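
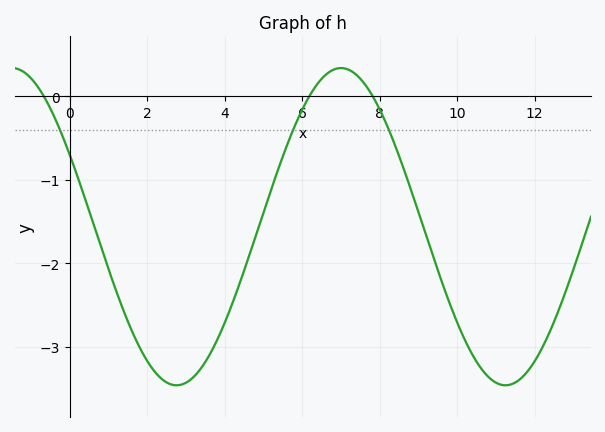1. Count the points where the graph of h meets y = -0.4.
3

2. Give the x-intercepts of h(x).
-0.668, 6.18, 7.82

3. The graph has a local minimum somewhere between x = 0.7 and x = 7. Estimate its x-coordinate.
2.76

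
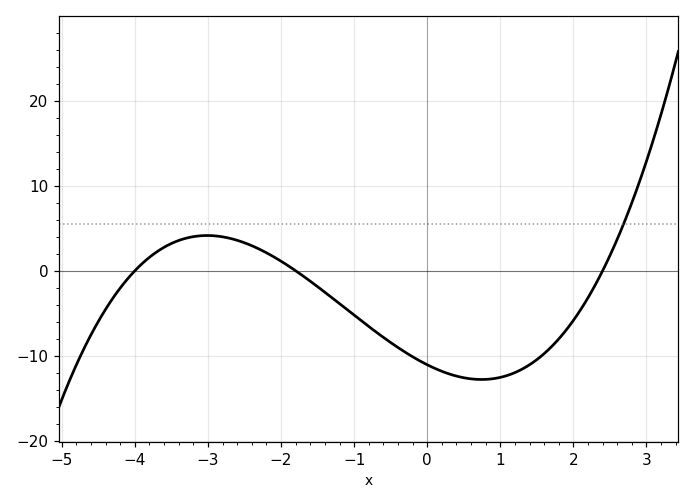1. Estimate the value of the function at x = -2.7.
4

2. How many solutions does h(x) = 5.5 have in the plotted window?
1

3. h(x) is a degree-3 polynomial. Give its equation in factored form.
y = 0.64(x + 4)(x + 1.8)(x - 2.4)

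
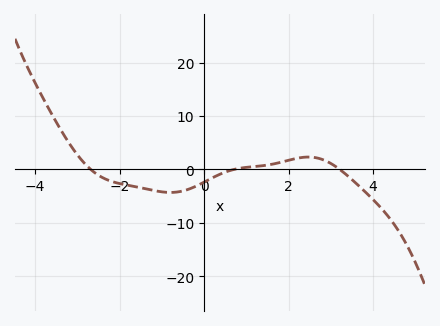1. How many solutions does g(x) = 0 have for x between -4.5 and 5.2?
3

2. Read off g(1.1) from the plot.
0.458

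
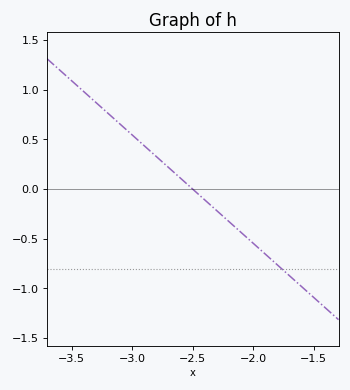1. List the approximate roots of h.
-2.5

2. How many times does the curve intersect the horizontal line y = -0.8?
1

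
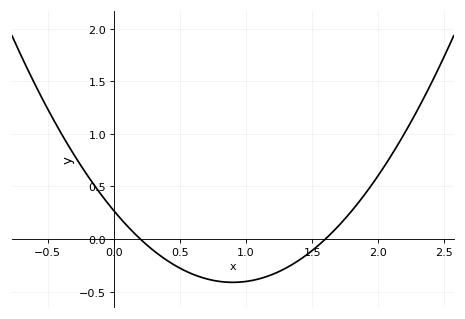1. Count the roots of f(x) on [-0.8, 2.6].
2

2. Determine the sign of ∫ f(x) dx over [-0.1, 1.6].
negative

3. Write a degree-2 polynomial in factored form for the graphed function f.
y = 0.84(x - 0.2)(x - 1.6)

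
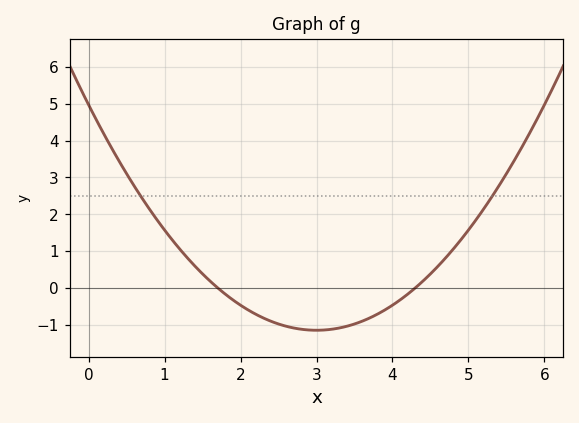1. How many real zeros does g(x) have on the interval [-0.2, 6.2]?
2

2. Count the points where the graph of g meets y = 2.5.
2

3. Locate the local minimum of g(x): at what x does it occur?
3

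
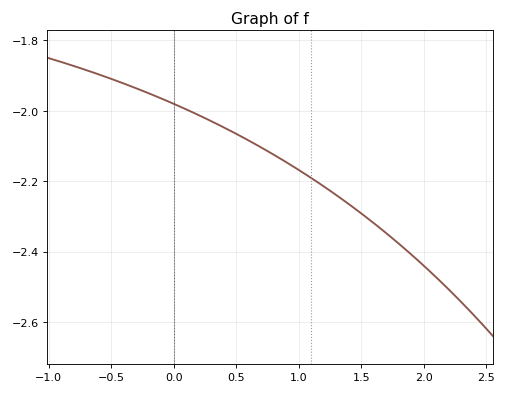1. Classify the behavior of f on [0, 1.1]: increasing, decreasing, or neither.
decreasing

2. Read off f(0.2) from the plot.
-2.01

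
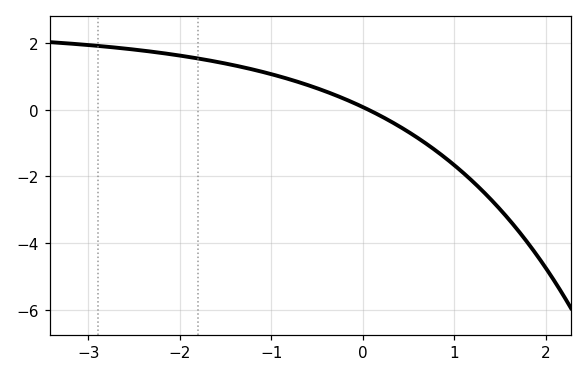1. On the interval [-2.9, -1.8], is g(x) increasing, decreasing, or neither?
decreasing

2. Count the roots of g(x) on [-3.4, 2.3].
1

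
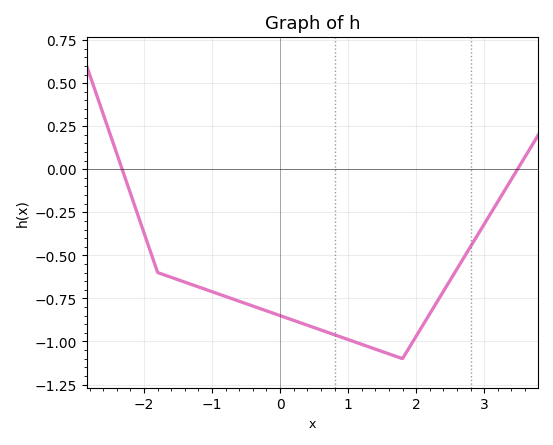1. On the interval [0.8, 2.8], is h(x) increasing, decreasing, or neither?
neither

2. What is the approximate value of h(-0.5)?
-0.781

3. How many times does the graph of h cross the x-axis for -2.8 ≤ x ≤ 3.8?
2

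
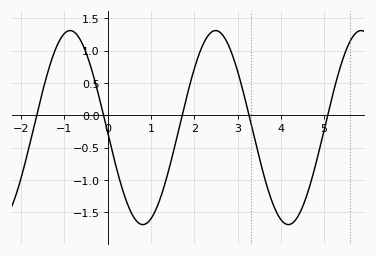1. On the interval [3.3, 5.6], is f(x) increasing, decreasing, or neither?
neither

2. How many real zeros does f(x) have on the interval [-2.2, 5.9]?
5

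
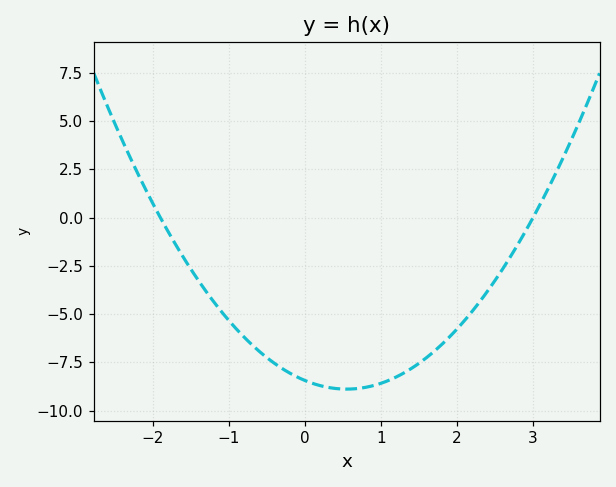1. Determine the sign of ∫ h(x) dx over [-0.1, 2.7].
negative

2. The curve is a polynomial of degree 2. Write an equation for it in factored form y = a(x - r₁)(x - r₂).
y = 1.48(x + 1.9)(x - 3)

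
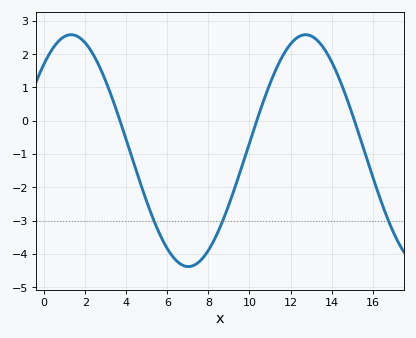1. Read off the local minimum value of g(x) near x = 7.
-4.4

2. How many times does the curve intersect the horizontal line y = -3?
3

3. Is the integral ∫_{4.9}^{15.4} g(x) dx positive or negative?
negative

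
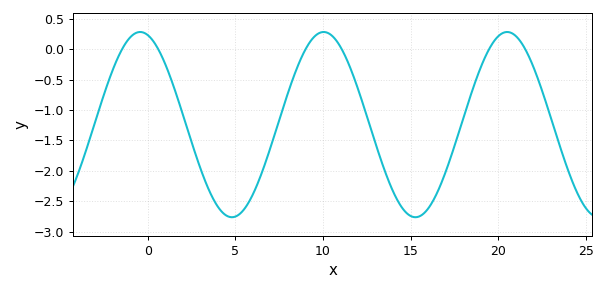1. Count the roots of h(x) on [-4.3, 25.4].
6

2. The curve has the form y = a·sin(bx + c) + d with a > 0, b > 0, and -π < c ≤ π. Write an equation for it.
y = 1.52sin(0.6x + 1.83) - 1.24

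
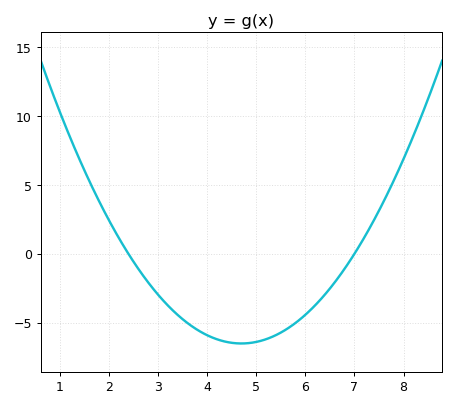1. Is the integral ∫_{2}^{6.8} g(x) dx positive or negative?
negative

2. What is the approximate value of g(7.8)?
5.31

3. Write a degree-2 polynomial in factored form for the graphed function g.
y = 1.23(x - 2.4)(x - 7)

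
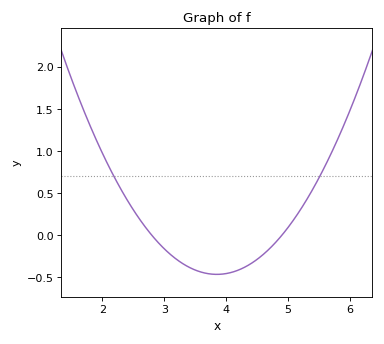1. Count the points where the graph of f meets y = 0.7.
2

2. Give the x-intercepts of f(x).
2.8, 4.9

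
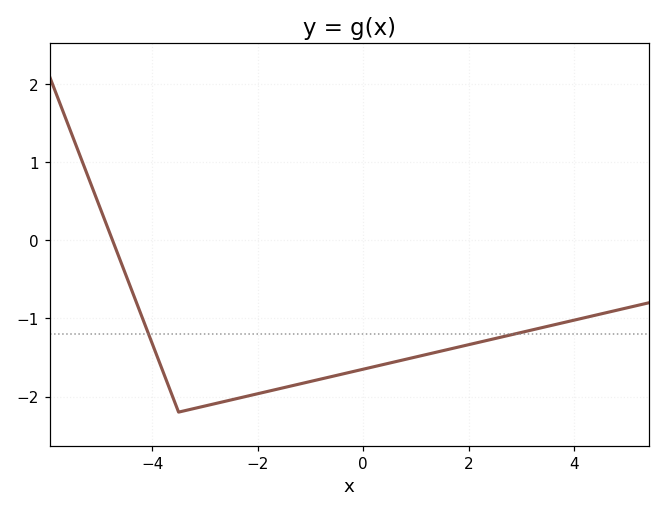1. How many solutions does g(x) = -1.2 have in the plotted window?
2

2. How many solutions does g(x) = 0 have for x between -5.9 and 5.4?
1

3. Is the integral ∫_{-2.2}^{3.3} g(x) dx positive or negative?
negative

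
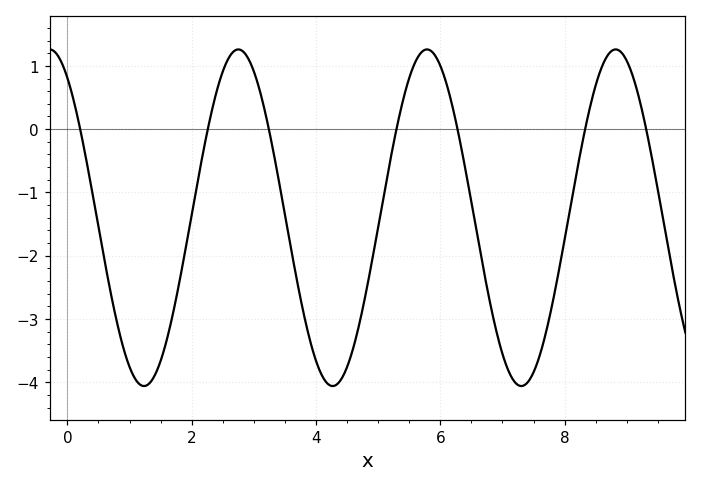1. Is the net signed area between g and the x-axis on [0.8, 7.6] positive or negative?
negative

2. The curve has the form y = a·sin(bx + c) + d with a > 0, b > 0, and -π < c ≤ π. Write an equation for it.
y = 2.66sin(2.07x + 2.16) - 1.4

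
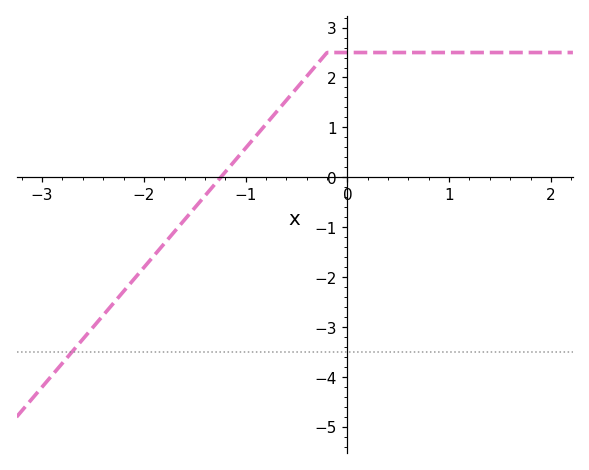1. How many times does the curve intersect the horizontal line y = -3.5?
1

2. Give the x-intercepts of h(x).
-1.25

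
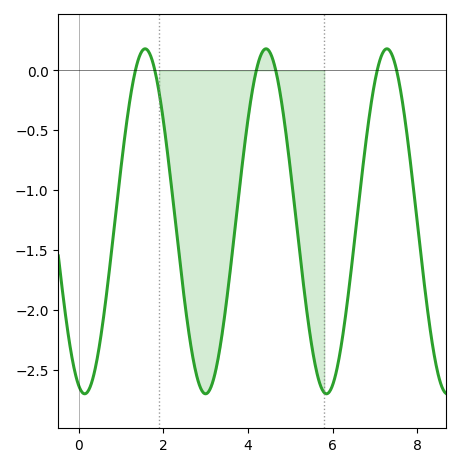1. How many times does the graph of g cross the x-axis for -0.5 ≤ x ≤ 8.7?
6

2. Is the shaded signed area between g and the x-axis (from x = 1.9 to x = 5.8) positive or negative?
negative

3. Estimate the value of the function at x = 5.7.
-2.6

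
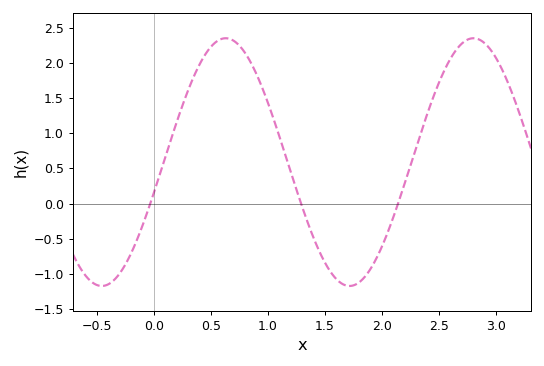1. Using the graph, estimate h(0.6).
2.34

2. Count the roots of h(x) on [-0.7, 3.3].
3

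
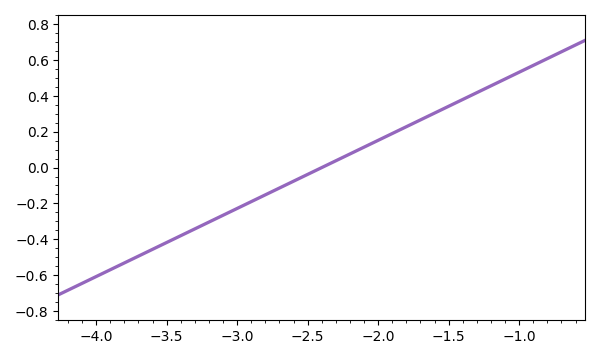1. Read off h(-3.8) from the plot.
-0.532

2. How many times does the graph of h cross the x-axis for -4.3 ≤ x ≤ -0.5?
1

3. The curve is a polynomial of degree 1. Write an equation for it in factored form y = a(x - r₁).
y = 0.38(x + 2.4)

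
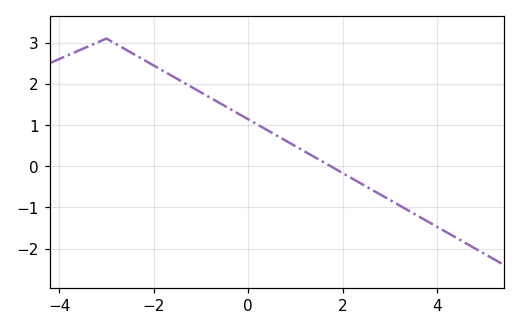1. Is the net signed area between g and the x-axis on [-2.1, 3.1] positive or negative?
positive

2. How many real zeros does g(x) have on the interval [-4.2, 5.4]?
1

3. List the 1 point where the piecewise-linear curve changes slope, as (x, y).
(-3, 3.1)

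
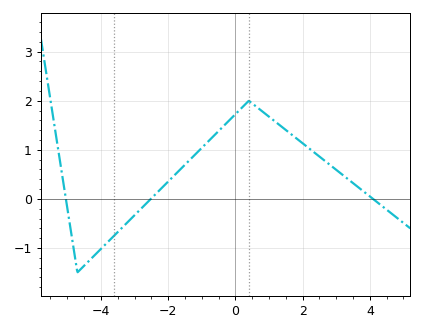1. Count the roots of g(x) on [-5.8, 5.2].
3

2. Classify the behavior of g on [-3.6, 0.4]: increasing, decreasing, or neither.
increasing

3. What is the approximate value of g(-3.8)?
-0.9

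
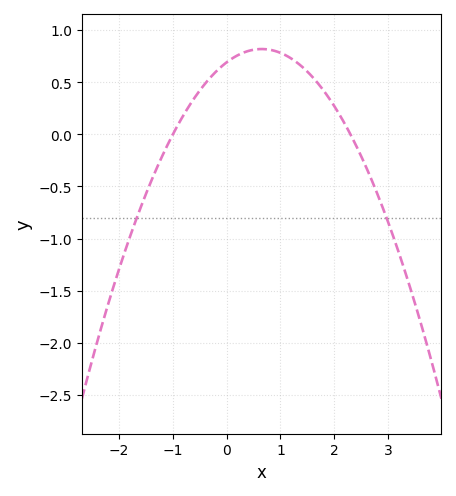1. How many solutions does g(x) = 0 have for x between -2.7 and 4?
2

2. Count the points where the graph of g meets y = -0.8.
2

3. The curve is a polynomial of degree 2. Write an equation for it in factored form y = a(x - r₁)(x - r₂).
y = -0.3(x + 1)(x - 2.3)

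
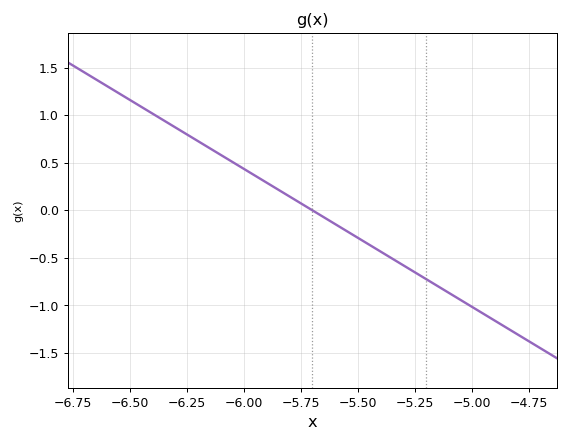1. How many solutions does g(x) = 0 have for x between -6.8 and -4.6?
1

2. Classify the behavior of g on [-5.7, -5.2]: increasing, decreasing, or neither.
decreasing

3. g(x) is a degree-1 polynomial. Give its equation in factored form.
y = -1.45(x + 5.7)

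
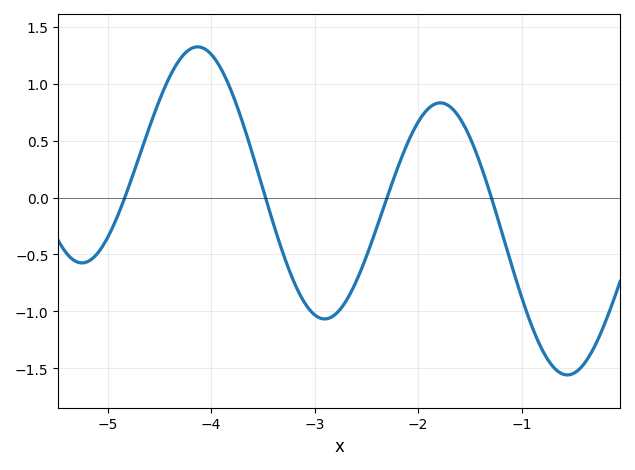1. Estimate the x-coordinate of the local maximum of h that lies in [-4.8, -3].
-4.1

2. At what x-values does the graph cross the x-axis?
-4.8, -3.5, -2.3, -1.3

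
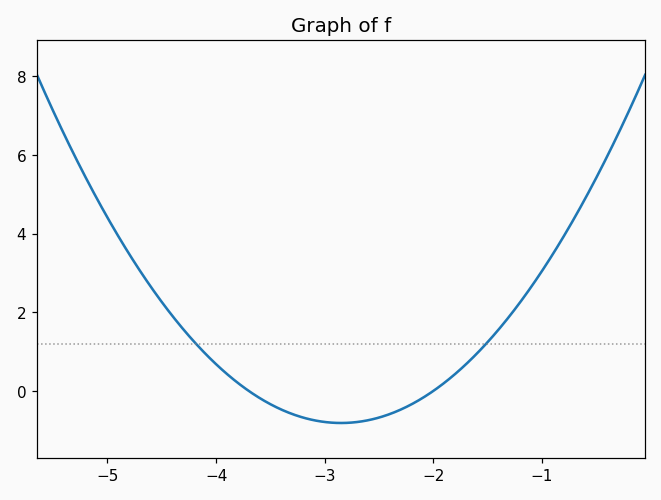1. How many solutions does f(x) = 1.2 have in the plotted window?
2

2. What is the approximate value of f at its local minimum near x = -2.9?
-0.816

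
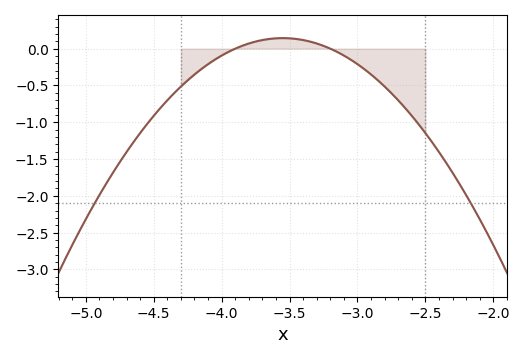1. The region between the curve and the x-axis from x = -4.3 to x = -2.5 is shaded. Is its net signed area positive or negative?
negative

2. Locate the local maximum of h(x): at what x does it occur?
-3.55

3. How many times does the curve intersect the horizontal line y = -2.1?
2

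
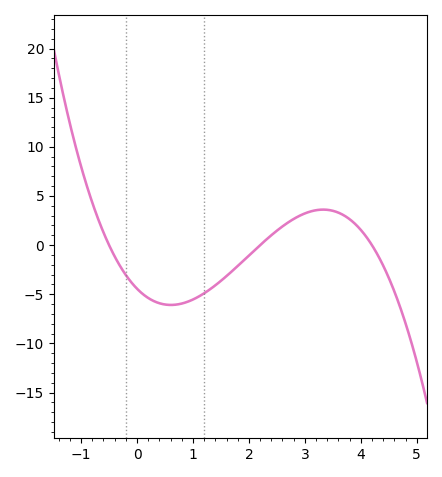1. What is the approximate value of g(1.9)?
-1.59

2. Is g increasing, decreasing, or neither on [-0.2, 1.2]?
neither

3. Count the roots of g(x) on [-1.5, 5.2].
3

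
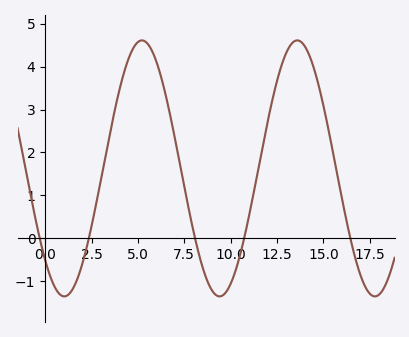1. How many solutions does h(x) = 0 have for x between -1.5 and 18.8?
5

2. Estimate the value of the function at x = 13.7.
4.6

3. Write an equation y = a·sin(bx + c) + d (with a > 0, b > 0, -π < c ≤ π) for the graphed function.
y = 2.98sin(0.75x - 2.3) + 1.63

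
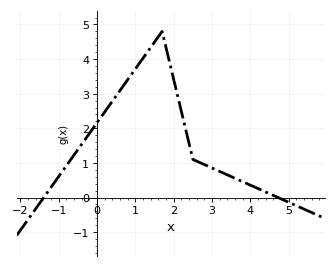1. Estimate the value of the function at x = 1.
3.7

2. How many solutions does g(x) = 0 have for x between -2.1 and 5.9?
2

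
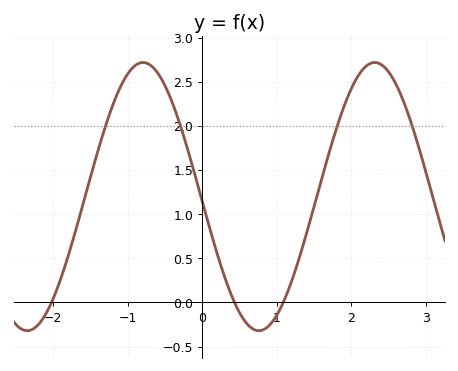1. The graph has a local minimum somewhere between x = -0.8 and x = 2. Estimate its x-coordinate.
0.762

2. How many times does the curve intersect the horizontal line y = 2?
4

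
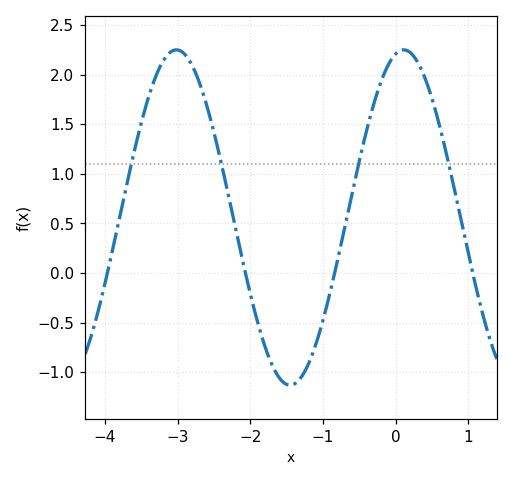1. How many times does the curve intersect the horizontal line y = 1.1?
4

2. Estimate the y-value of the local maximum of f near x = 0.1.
2.25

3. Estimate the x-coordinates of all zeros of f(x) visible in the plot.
-4, -2.1, -0.8, 1.1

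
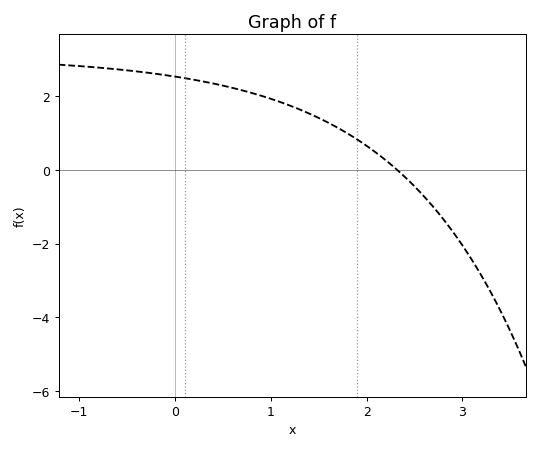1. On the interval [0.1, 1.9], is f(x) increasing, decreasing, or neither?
decreasing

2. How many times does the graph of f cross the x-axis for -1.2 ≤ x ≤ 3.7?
1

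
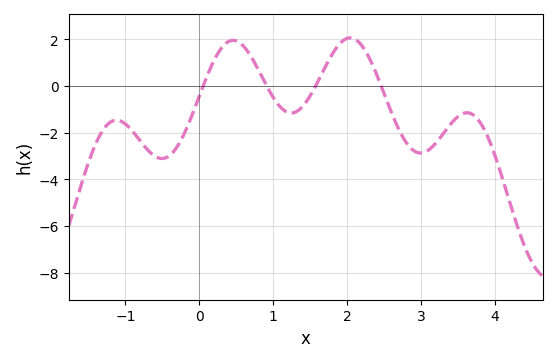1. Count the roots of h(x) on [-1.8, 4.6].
4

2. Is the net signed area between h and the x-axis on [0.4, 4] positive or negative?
negative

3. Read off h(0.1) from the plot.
0.383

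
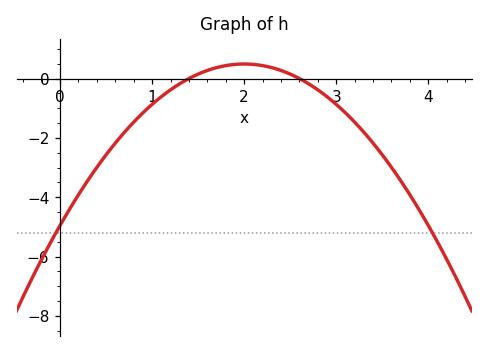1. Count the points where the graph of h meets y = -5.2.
2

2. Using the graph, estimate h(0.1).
-4.4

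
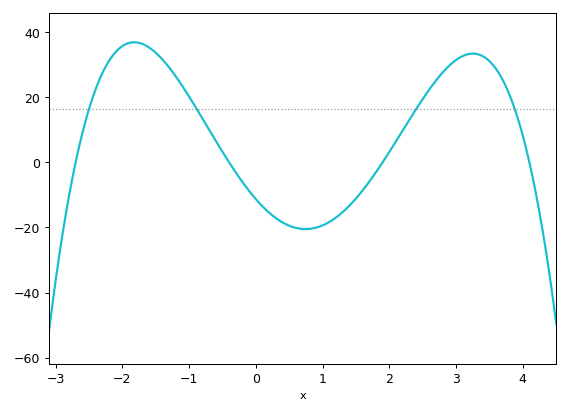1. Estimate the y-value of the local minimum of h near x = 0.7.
-20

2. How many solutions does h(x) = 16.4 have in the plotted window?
4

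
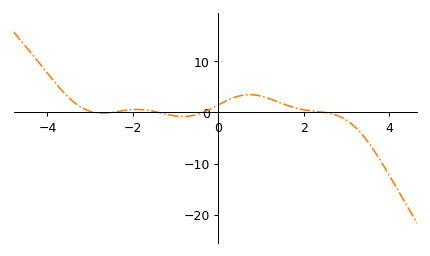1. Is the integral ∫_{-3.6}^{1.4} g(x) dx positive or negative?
positive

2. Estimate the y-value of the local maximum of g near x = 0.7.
3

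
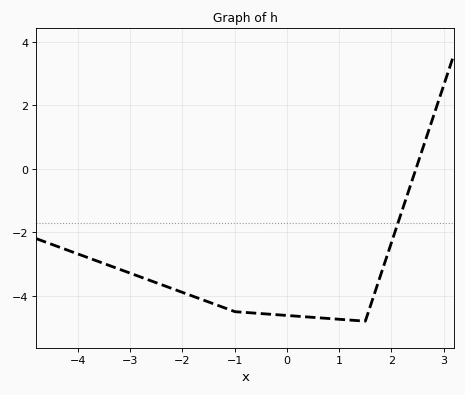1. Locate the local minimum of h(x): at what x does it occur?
1.5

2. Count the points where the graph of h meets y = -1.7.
1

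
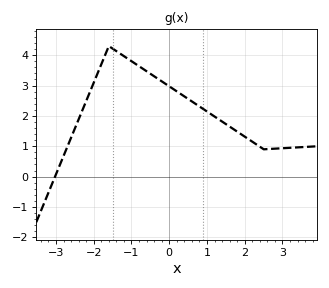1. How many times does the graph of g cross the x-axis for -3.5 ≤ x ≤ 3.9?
1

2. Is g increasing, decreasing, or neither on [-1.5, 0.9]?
decreasing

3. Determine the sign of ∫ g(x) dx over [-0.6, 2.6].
positive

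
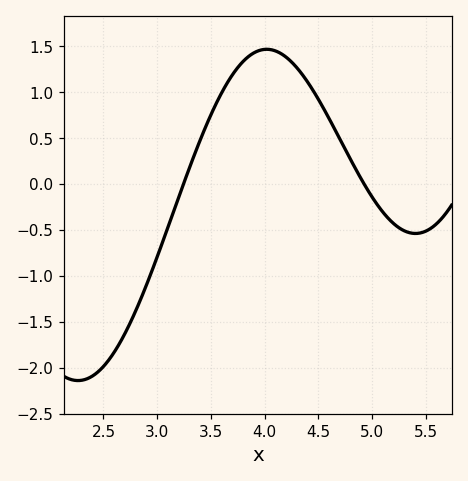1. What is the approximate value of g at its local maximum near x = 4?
1.45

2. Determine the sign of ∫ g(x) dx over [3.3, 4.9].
positive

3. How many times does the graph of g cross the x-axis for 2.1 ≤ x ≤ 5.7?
2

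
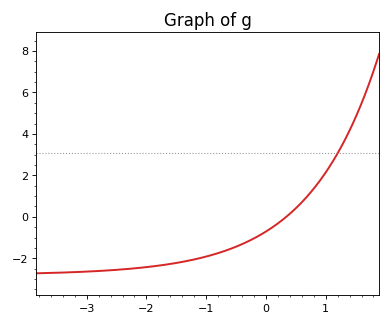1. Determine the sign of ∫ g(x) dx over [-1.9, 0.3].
negative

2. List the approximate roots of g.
0.3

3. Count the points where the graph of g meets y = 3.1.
1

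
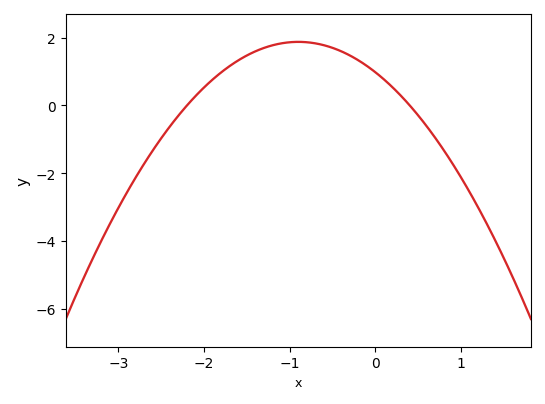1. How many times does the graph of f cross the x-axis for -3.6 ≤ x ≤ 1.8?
2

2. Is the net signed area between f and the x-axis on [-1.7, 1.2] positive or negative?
positive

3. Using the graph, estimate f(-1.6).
1.33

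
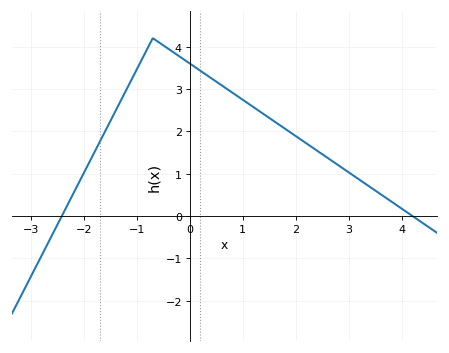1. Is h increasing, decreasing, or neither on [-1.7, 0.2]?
neither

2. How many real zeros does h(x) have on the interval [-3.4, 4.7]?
2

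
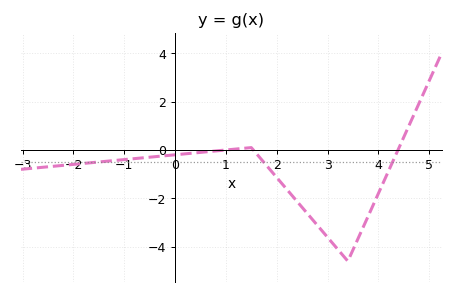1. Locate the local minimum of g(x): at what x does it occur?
3.4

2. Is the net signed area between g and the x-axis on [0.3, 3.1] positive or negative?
negative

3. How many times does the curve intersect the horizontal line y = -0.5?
3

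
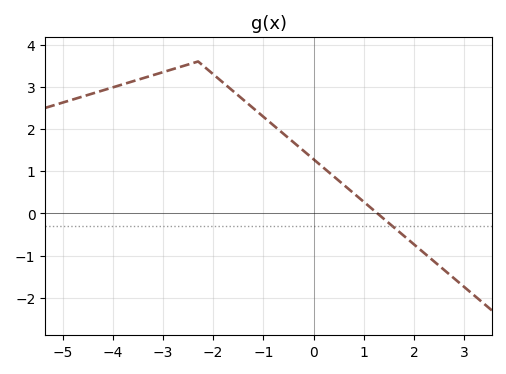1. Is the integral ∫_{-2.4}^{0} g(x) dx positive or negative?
positive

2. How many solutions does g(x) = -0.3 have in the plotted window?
1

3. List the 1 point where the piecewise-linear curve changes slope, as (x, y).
(-2.3, 3.6)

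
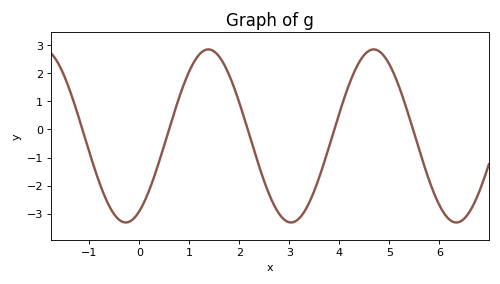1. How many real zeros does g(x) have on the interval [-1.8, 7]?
5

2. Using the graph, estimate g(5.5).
-0.2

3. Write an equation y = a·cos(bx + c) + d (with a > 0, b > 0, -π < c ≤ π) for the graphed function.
y = 3.08cos(1.9x - 2.6) - 0.23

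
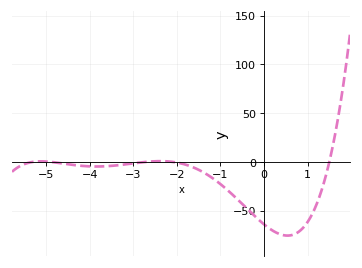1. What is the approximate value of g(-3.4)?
-3.69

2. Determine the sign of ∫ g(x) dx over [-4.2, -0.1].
negative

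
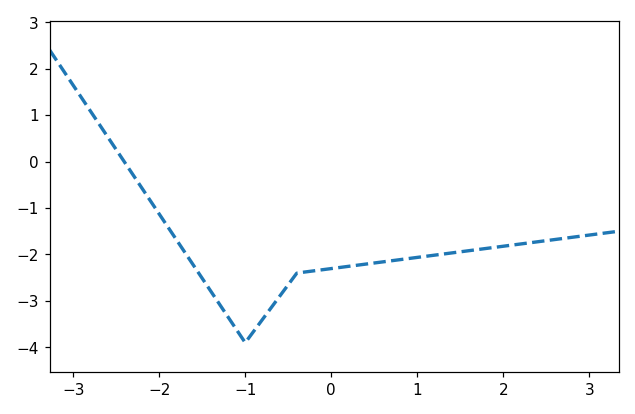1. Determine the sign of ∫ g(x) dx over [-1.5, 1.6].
negative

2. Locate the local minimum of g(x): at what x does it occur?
-1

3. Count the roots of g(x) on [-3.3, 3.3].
1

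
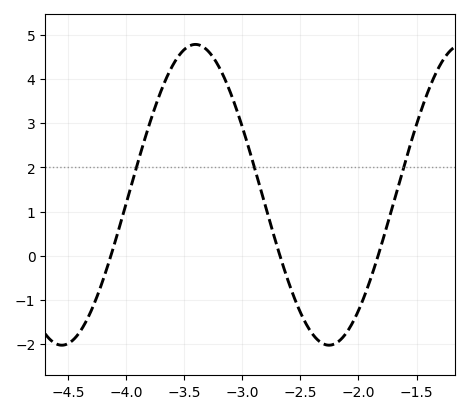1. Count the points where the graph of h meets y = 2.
3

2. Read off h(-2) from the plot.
-1.24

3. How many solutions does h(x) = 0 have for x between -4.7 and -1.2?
3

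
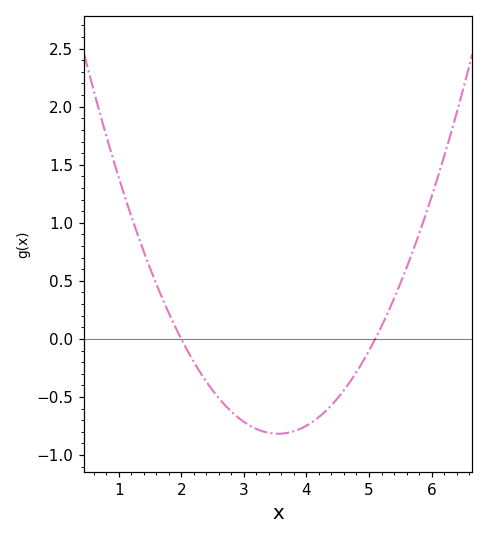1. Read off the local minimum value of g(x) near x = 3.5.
-0.817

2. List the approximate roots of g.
2, 5.1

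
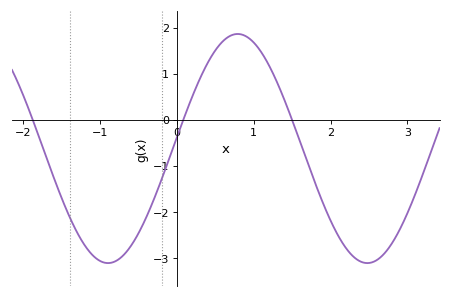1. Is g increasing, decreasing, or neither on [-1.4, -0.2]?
neither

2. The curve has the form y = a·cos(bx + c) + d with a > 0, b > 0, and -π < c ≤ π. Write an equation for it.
y = 2.49cos(1.9x - 1.5) - 0.63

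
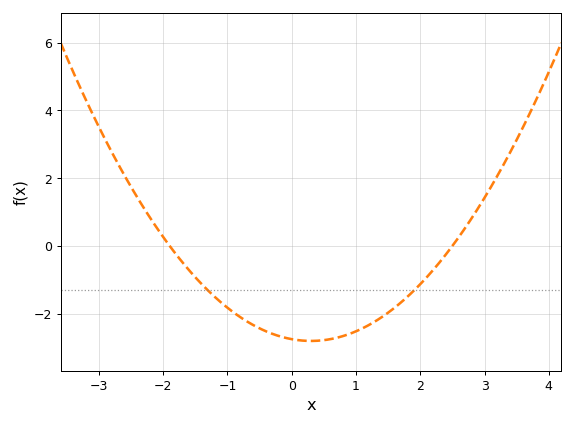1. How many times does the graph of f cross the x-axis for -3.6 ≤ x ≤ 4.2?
2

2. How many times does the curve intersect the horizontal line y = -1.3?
2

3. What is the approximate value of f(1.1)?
-2.44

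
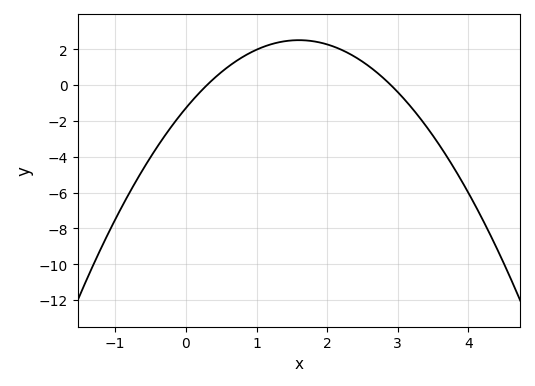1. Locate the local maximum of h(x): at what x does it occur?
1.6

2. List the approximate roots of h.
0.3, 2.9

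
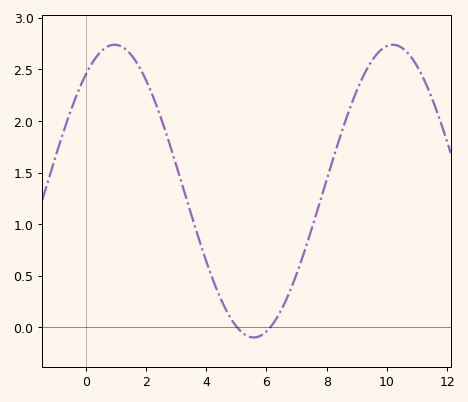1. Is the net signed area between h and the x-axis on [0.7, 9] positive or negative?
positive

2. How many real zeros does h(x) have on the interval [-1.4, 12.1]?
2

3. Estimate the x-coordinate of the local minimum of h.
5.6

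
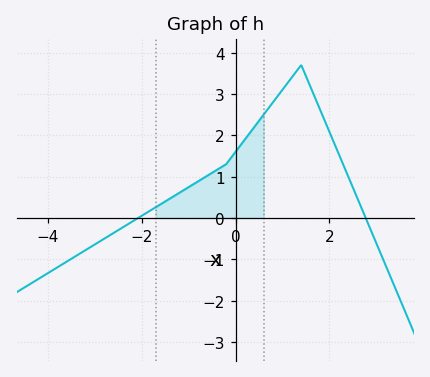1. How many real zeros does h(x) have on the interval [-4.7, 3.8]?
2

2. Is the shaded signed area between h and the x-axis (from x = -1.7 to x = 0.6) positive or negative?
positive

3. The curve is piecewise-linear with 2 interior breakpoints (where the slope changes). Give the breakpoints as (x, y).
(-0.2, 1.3); (1.4, 3.7)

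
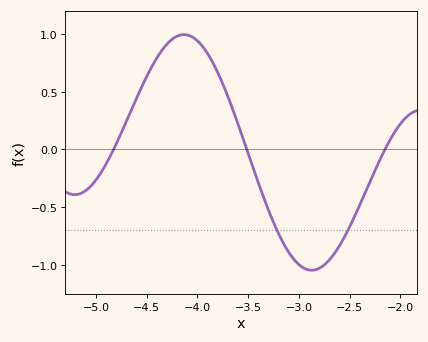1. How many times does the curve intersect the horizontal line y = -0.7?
2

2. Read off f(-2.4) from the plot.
-0.482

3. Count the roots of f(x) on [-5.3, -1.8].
3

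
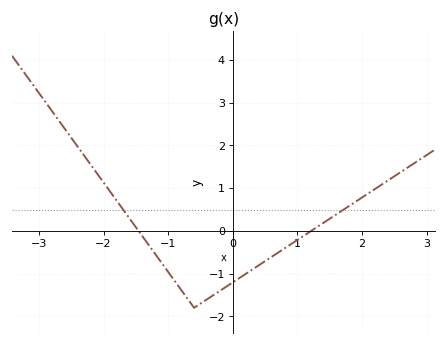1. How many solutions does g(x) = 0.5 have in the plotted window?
2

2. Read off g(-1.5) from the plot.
0.086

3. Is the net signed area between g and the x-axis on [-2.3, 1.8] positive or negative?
negative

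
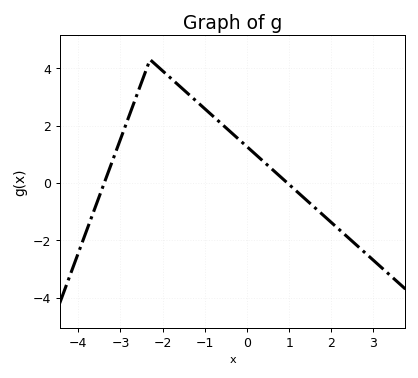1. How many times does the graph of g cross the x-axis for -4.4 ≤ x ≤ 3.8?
2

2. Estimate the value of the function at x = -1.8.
3.6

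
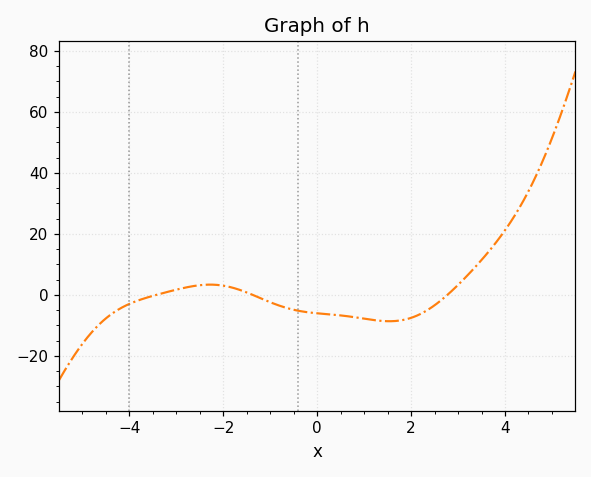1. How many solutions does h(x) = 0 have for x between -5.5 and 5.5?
3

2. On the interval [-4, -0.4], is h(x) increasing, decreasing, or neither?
neither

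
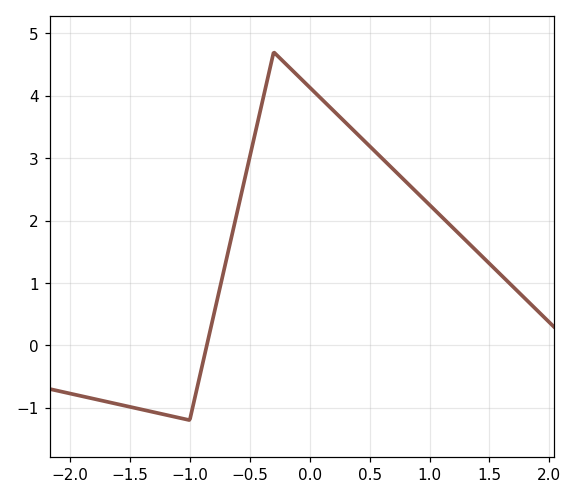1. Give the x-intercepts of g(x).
-0.858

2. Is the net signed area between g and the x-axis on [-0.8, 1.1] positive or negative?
positive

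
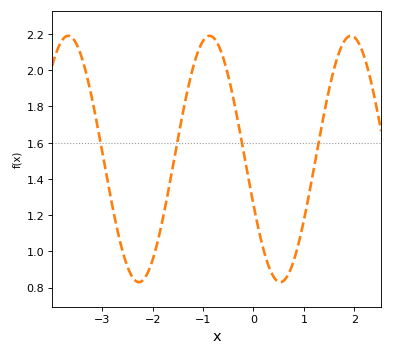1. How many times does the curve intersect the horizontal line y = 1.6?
4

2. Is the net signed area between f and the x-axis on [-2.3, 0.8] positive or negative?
positive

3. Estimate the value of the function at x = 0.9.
1.05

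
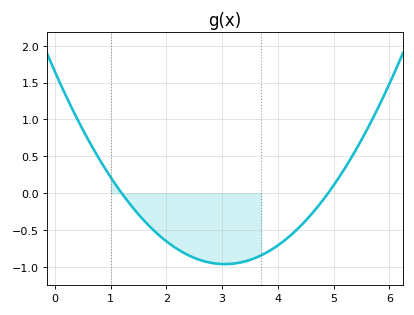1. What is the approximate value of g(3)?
-0.958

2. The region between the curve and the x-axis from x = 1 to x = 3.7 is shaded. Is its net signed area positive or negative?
negative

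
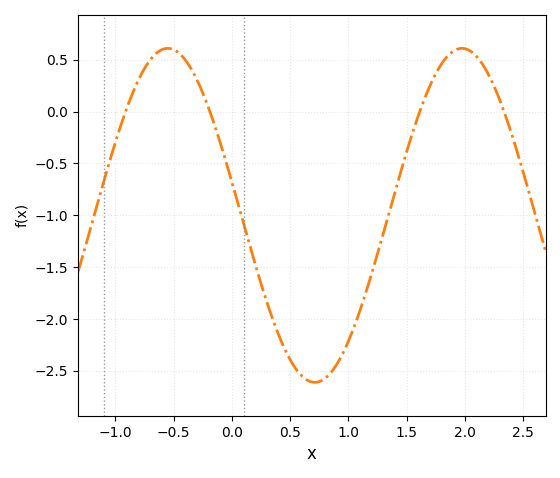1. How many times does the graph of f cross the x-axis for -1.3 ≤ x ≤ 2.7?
4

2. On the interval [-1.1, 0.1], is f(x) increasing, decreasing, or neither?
neither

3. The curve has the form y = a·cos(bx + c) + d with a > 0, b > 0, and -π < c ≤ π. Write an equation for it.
y = 1.61cos(2.5x + 1.4) - 1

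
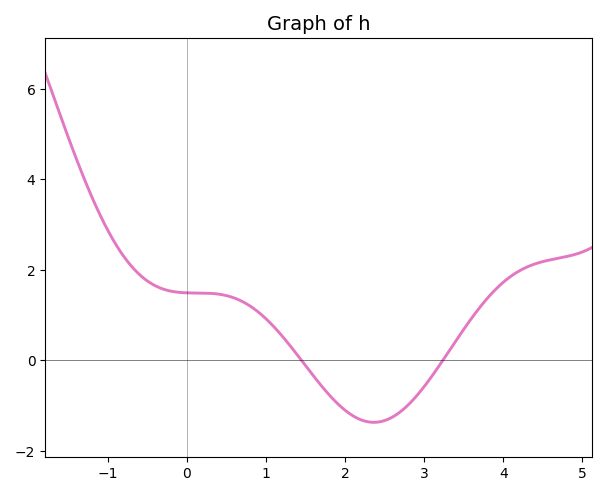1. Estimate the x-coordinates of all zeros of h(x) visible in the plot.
1.4, 3.2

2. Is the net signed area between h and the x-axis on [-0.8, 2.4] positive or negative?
positive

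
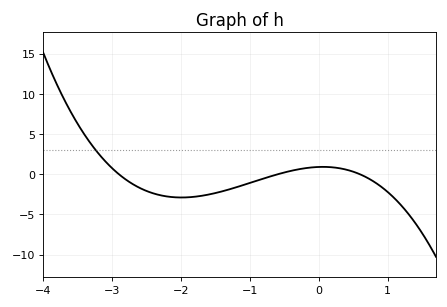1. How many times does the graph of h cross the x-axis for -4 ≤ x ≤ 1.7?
3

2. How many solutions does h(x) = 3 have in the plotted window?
1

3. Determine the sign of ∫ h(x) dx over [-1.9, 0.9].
negative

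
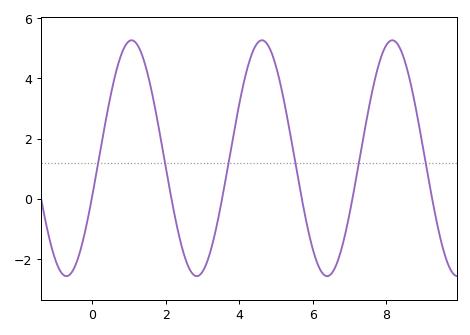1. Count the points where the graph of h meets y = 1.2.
6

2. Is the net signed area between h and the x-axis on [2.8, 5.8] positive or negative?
positive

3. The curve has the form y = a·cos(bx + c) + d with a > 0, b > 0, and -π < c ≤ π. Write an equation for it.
y = 3.91cos(1.77x - 1.89) + 1.35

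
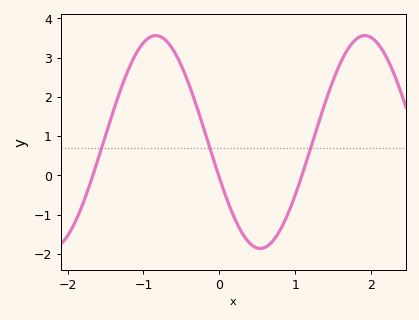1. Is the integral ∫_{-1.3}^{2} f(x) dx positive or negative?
positive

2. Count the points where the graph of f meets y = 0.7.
3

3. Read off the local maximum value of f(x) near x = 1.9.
3.6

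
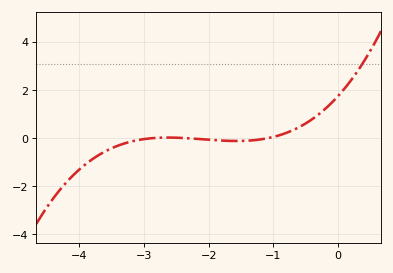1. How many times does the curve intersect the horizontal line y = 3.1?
1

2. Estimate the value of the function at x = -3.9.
-1.08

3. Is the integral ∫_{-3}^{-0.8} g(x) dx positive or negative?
negative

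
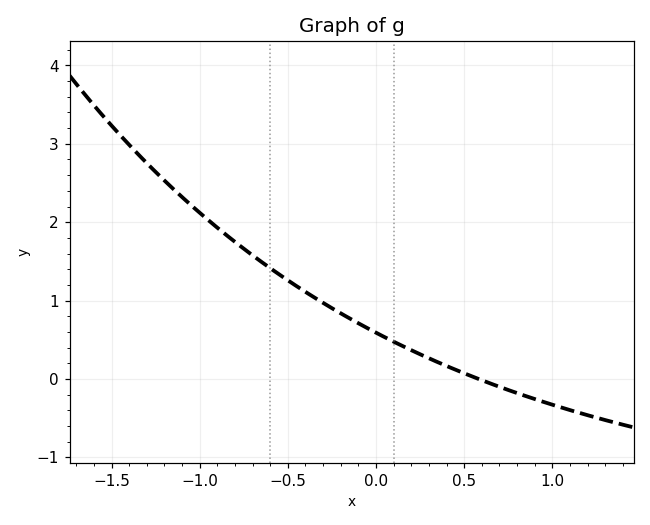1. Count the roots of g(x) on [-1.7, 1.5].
1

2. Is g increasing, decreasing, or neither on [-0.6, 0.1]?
decreasing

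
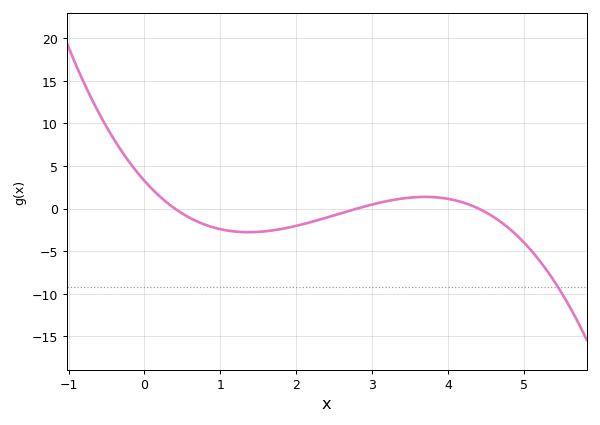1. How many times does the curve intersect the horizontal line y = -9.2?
1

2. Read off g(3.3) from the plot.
1.05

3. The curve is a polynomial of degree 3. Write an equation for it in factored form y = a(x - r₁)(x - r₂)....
y = -0.66(x - 0.4)(x - 2.8)(x - 4.4)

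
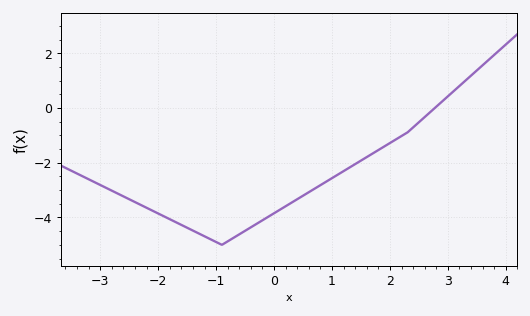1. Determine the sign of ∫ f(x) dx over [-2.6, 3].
negative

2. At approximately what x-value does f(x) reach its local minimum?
-0.9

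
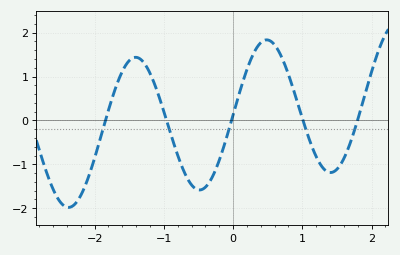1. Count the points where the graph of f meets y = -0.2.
5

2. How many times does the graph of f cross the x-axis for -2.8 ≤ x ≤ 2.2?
5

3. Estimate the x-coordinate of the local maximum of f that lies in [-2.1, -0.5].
-1.4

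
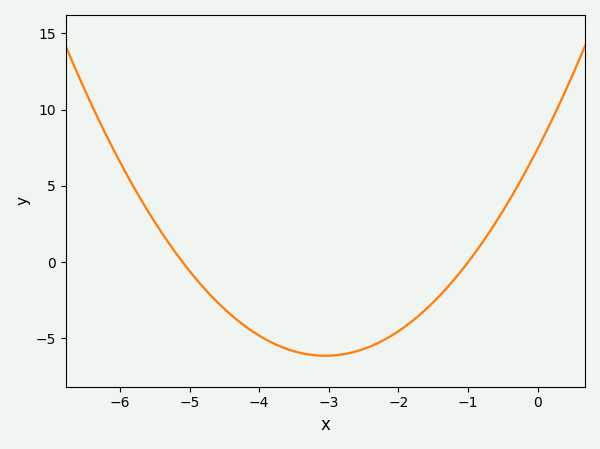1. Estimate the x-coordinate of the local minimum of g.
-3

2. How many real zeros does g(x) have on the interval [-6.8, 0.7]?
2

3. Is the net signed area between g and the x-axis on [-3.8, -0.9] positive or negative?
negative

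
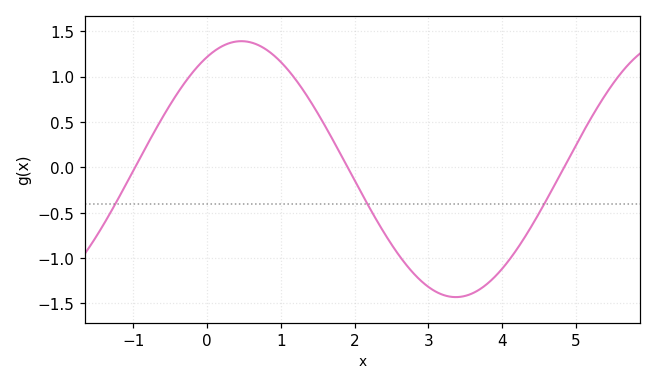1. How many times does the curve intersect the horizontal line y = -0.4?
3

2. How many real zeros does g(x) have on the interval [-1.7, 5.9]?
3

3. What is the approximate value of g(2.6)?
-0.95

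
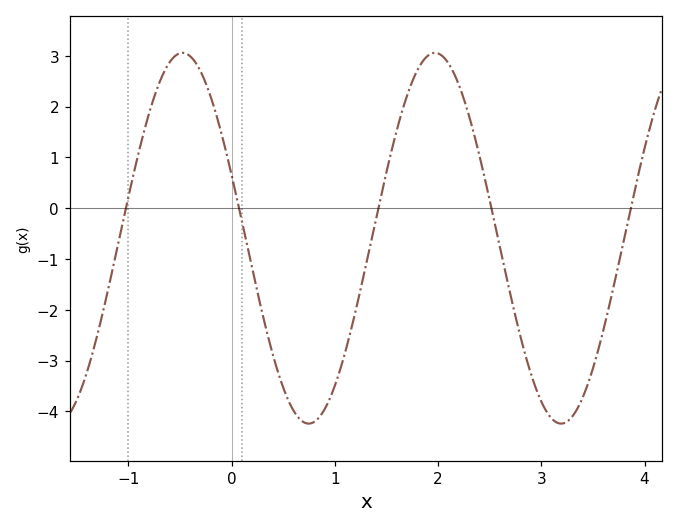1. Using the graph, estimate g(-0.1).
1.49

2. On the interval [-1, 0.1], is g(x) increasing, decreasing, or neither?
neither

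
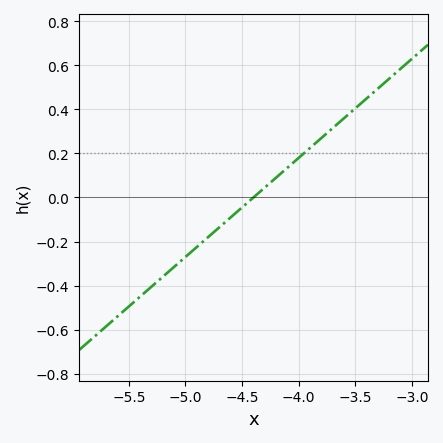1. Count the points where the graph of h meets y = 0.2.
1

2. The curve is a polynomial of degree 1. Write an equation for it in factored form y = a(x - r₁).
y = 0.45(x + 4.4)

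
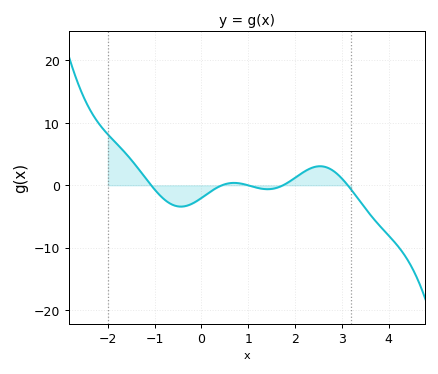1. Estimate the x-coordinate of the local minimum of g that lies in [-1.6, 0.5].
-0.441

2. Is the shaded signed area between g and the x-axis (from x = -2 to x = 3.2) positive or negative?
positive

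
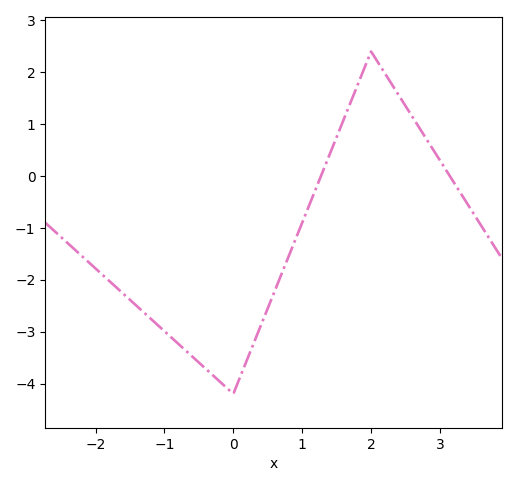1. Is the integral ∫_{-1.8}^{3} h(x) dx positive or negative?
negative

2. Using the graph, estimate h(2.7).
0.9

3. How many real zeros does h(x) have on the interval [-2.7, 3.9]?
2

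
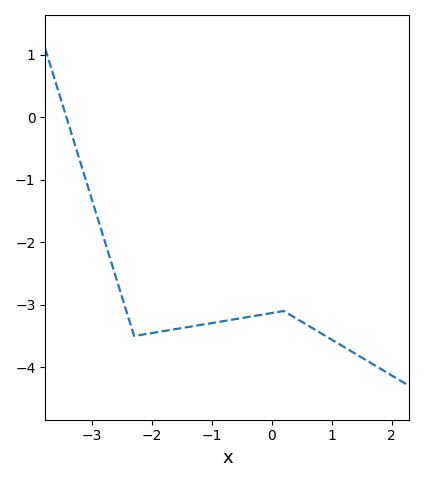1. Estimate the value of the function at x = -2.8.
-2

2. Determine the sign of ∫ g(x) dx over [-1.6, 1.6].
negative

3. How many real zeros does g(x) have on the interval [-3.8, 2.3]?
1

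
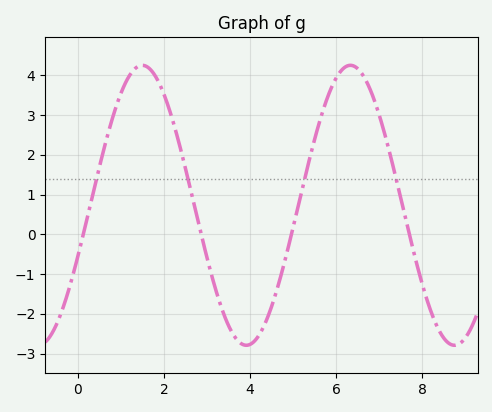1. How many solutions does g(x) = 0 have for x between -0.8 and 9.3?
4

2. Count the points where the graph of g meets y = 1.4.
4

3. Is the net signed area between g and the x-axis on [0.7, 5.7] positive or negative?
positive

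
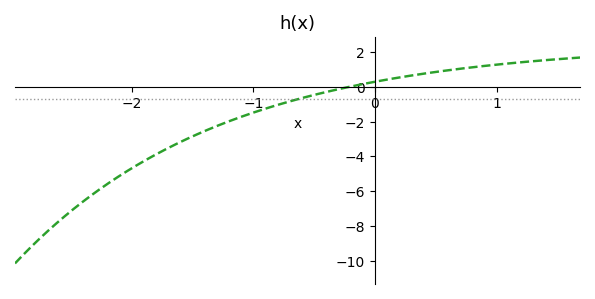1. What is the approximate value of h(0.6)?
0.959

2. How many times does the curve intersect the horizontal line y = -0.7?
1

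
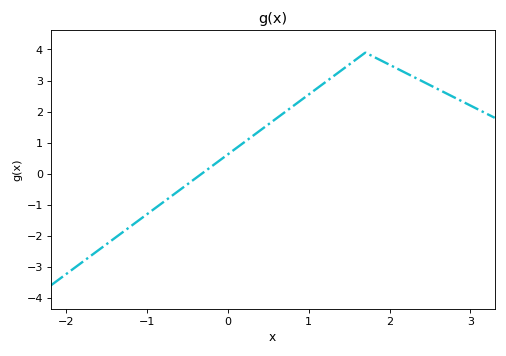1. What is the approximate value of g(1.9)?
3.64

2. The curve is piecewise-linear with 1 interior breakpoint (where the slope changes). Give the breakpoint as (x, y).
(1.7, 3.9)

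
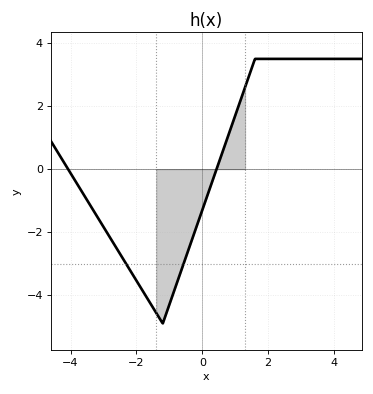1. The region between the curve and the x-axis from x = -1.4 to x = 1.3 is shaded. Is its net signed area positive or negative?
negative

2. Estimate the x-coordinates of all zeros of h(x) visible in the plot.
-4, 0.4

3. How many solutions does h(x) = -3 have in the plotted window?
2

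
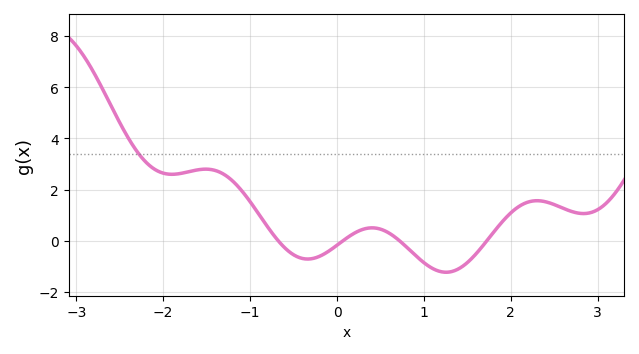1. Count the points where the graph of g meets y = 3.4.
1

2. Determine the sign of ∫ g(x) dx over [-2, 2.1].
positive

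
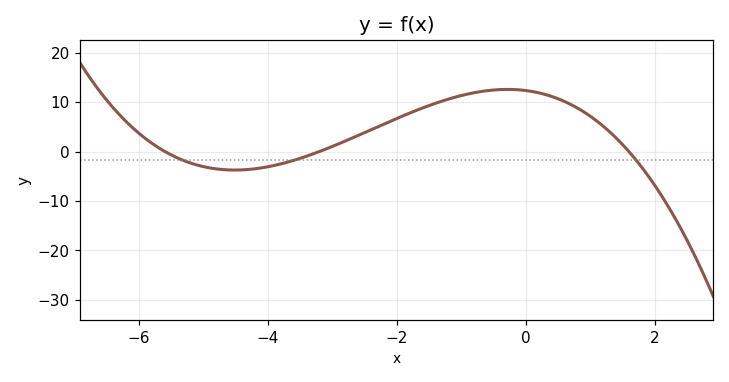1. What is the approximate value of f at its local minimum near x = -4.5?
-4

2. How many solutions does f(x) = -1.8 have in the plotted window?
3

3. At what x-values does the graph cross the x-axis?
-5.6, -3.2, 1.6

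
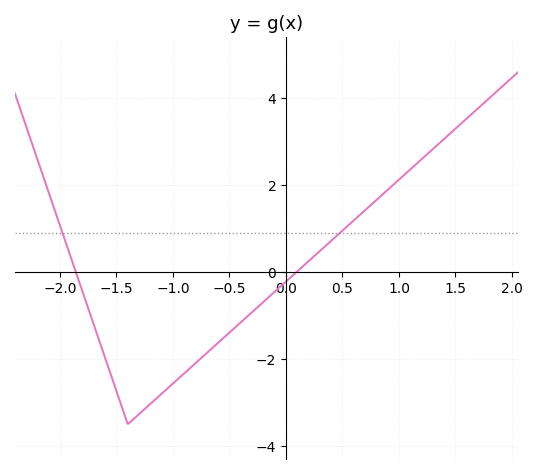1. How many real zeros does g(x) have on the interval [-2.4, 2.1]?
2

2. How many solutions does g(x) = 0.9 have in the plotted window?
2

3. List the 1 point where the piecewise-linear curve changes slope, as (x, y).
(-1.4, -3.5)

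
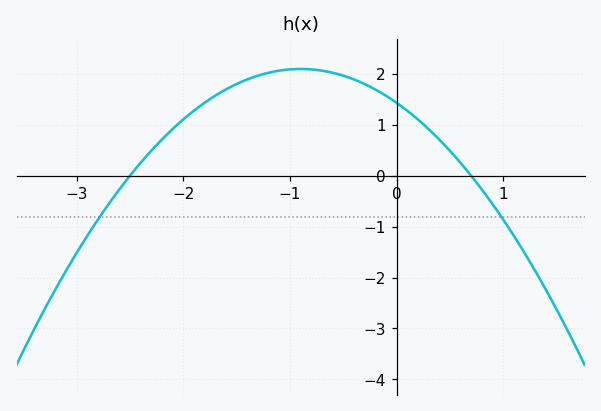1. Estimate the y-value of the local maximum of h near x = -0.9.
2.1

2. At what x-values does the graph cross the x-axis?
-2.5, 0.7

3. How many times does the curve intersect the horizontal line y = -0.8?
2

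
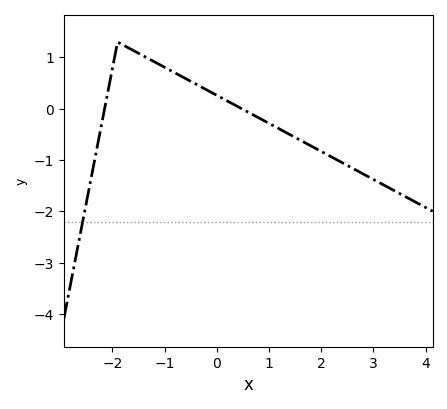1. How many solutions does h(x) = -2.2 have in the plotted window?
1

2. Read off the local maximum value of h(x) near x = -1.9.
1.3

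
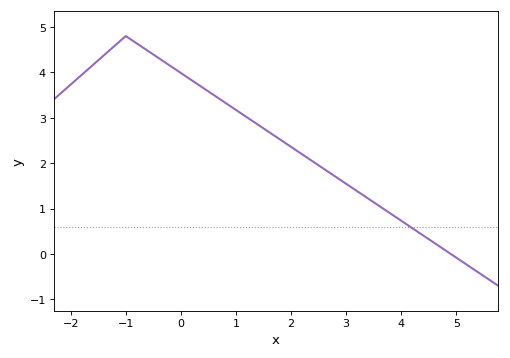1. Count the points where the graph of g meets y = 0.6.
1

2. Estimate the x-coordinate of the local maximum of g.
-0.998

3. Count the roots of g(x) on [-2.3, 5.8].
1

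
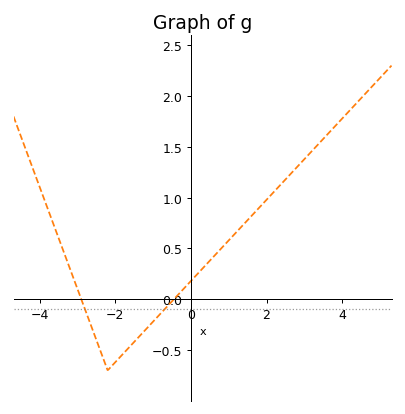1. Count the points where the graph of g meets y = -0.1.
2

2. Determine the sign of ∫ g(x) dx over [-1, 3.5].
positive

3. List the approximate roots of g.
-2.8, -0.4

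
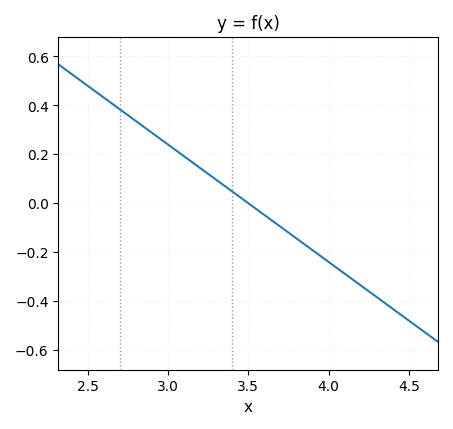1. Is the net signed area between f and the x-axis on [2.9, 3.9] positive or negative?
positive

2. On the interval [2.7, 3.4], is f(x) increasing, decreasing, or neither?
decreasing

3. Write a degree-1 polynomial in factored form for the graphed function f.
y = -0.48(x - 3.5)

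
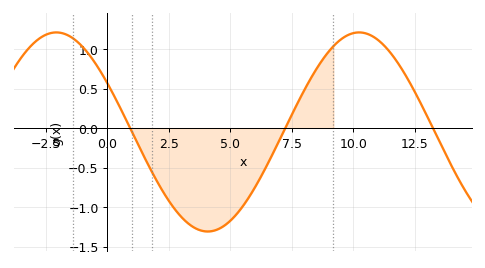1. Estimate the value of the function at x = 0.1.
0.5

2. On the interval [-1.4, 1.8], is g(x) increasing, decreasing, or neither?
decreasing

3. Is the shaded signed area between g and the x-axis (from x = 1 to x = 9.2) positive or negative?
negative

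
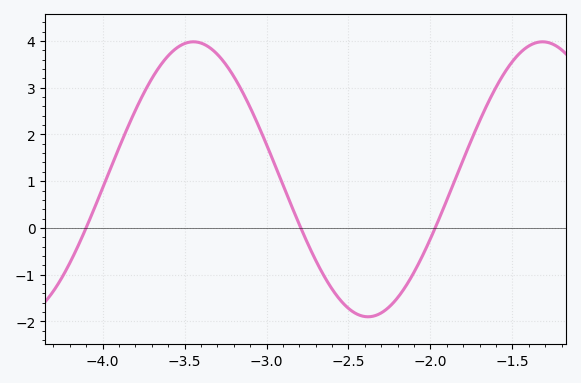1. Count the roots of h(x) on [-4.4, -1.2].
3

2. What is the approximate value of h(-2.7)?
-0.692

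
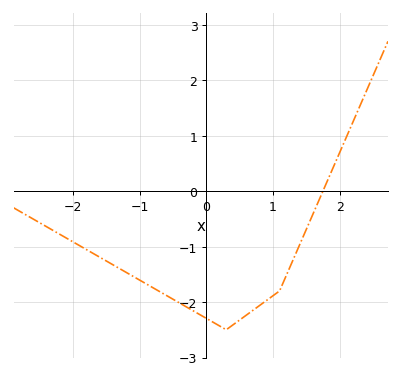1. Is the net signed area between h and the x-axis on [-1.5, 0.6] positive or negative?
negative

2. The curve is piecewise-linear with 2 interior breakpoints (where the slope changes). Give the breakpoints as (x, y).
(0.3, -2.5); (1.1, -1.8)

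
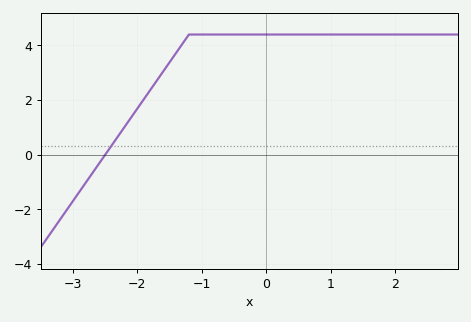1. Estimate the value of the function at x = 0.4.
4.4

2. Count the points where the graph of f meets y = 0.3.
1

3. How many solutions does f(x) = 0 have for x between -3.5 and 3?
1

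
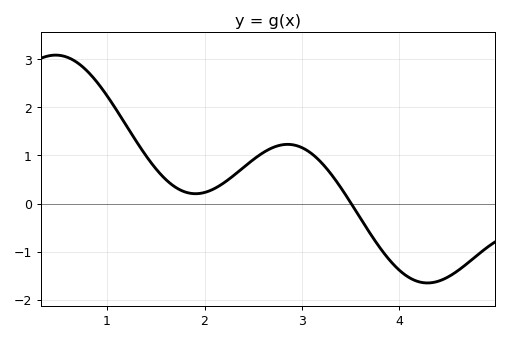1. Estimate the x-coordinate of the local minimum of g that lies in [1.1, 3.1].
1.91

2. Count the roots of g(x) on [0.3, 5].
1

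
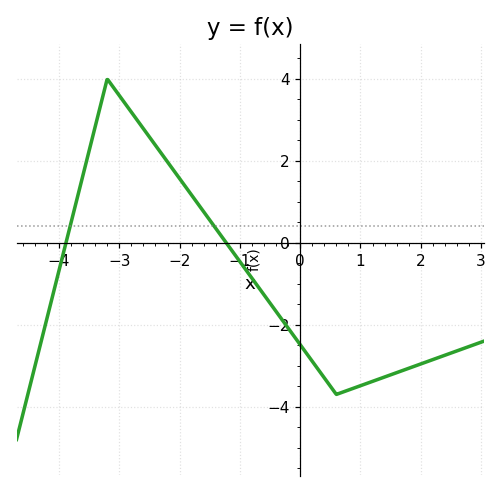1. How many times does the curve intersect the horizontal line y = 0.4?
2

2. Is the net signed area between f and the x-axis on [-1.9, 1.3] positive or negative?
negative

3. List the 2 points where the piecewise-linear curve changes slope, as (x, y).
(-3.2, 4); (0.6, -3.7)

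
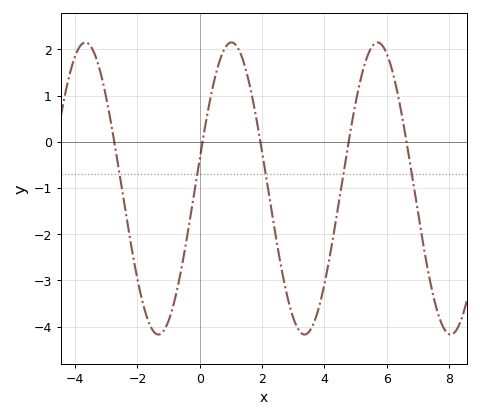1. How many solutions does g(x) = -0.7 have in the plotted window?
5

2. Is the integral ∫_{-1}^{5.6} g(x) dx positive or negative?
negative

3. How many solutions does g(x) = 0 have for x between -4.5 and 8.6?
5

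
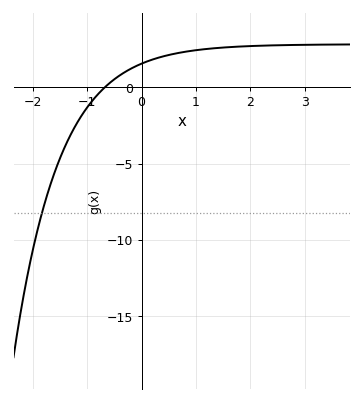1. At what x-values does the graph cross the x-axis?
-0.676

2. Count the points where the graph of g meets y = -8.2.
1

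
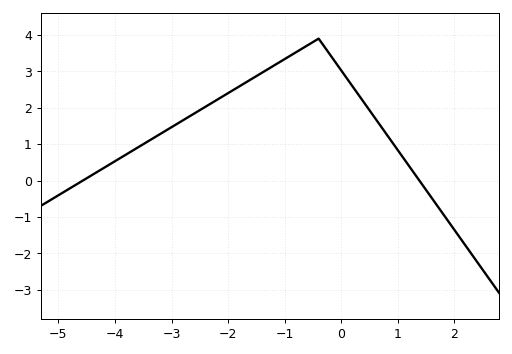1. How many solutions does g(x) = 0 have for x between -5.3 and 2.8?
2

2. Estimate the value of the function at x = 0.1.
2.8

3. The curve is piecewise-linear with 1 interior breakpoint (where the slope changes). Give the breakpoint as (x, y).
(-0.4, 3.9)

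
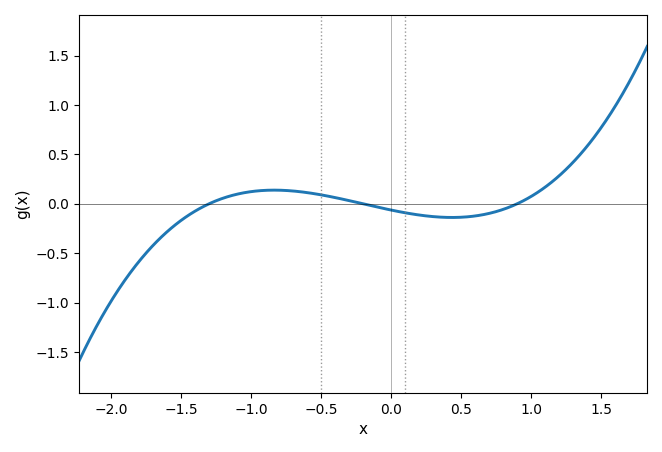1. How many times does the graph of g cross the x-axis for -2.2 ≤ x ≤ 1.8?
3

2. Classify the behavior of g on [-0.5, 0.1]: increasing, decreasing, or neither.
decreasing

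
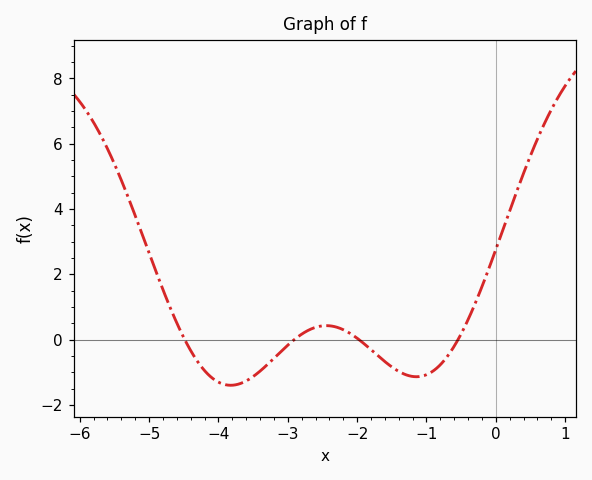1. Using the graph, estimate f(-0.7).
-0.515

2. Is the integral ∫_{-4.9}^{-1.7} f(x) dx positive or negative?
negative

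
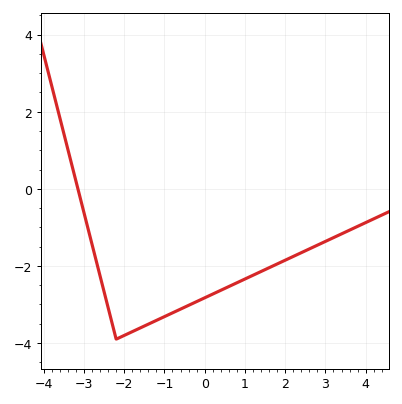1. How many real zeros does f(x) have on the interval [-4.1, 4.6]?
1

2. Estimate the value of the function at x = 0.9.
-2.4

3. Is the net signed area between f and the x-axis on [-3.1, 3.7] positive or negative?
negative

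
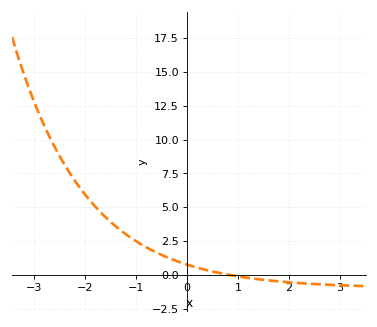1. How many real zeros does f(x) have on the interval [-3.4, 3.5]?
1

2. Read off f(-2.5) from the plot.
9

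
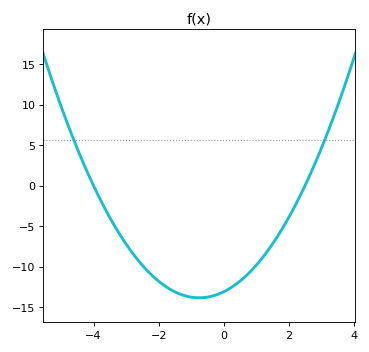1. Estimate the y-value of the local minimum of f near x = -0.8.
-14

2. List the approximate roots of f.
-4, 2.4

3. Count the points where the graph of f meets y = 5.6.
2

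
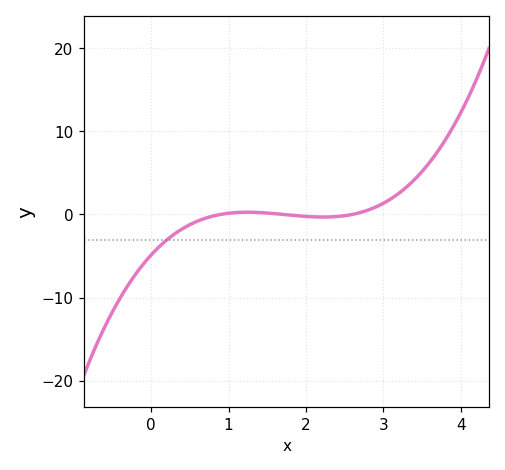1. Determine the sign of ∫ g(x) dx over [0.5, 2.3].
negative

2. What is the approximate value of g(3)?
1.34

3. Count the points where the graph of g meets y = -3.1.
1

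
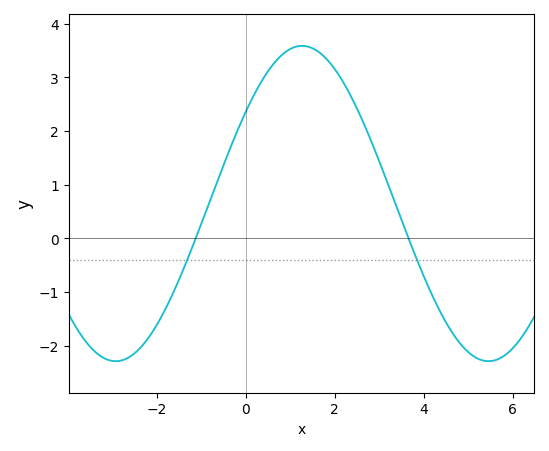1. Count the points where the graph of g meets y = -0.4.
2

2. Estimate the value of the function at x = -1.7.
-1.1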